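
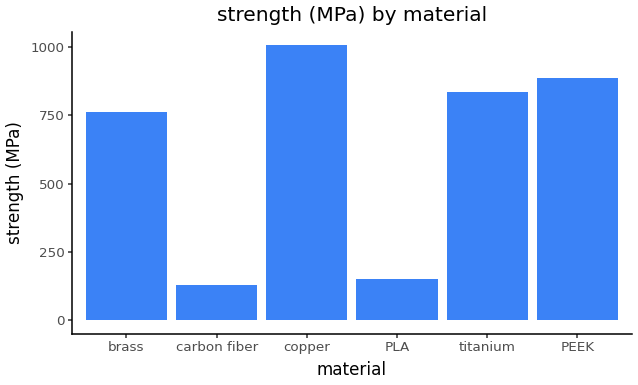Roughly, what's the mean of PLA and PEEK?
(200 + 900) / 2 ≈ 550.

≈ 550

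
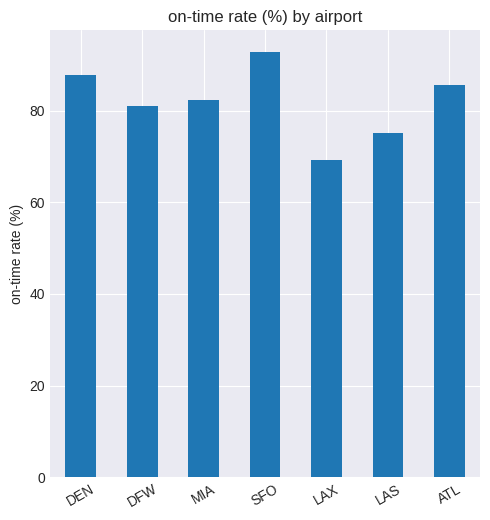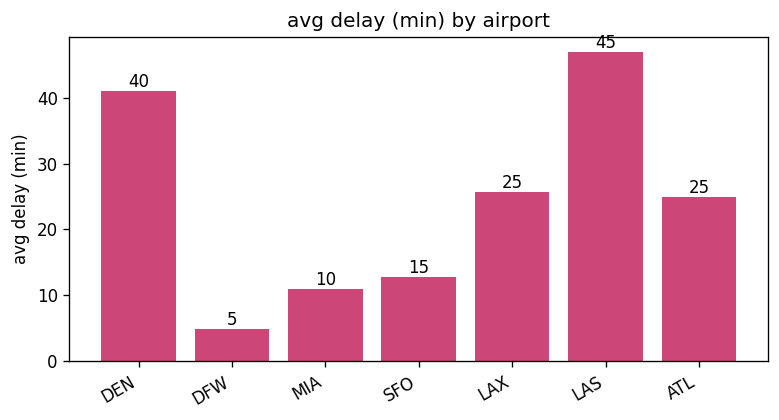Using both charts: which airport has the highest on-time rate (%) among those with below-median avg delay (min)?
SFO

Chart 2 median avg delay (min) ≈ 25; below-median airports: DFW, MIA, SFO. Among those, SFO has the highest on-time rate (%) (≈ 90).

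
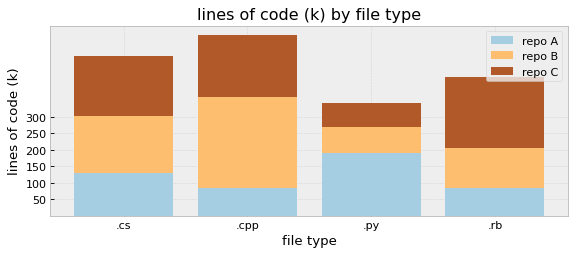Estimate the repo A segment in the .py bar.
repo A top ≈ 200, bottom ≈ 0; segment ≈ 200.

≈ 200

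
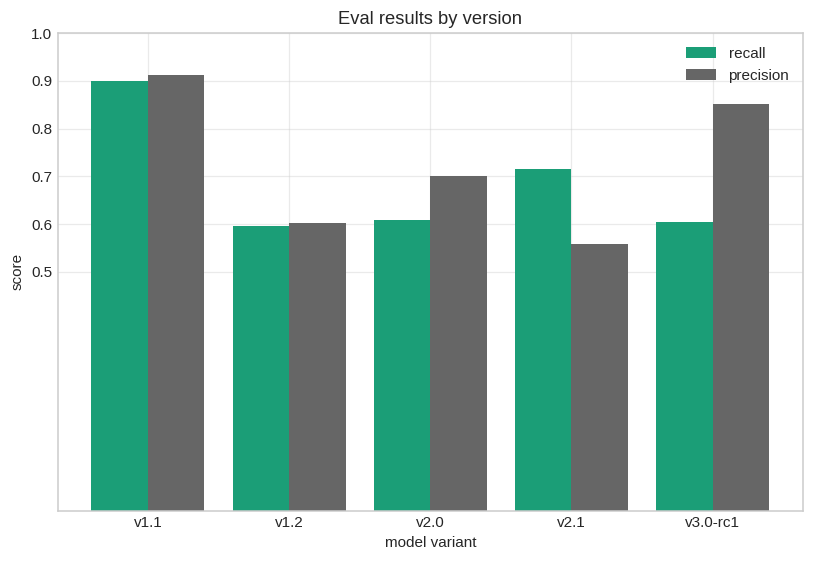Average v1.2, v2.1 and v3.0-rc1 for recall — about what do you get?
≈ 0.63

(0.6 + 0.7 + 0.6) / 3 ≈ 0.63.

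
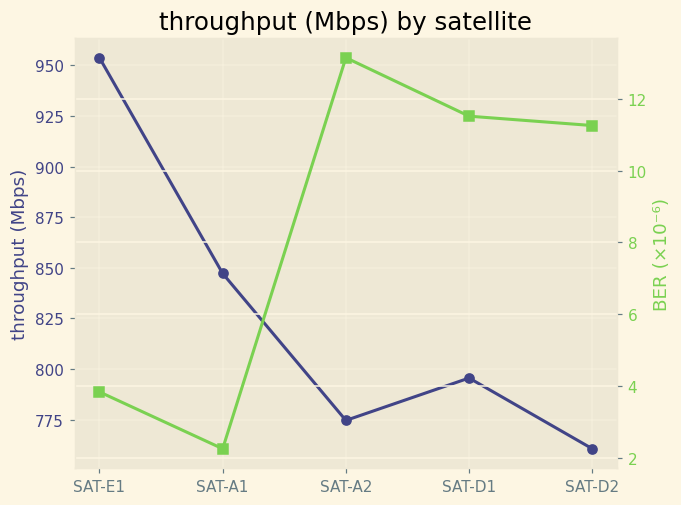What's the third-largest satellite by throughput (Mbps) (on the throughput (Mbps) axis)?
Top 4 (on the throughput (Mbps) axis): SAT-E1 ≈ 960, SAT-A1 ≈ 840, SAT-D1 ≈ 800, SAT-A2 ≈ 780.

SAT-D1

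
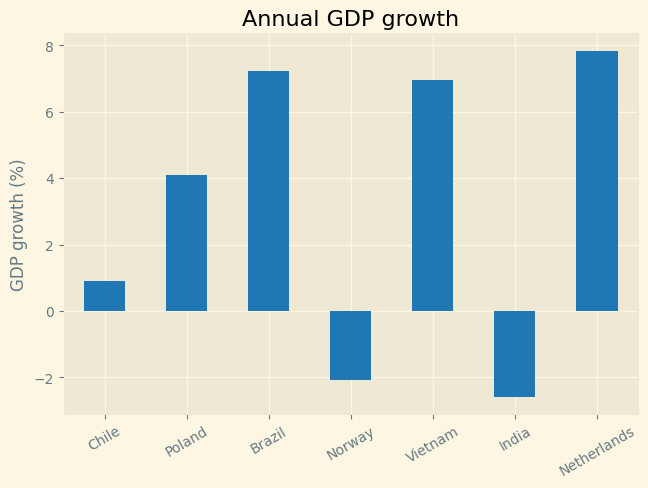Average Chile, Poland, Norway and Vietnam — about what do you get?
≈ 2

(1 + 4 + -2 + 7) / 4 ≈ 2.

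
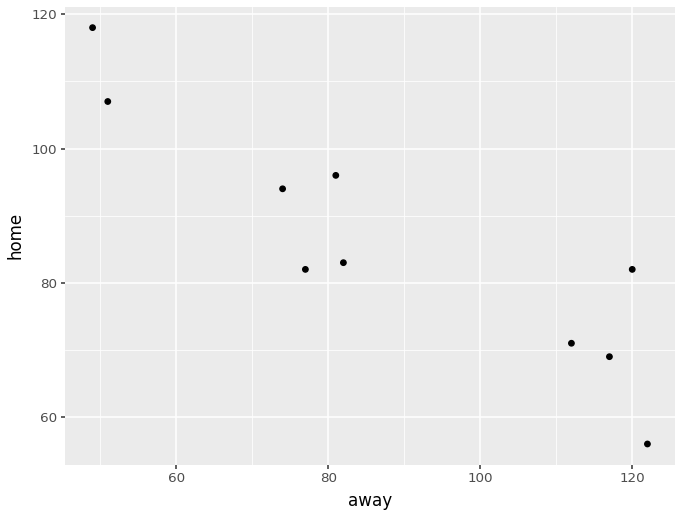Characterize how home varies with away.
Points are negatively correlated; strong (|r| ≈ 0.9).

negative, strong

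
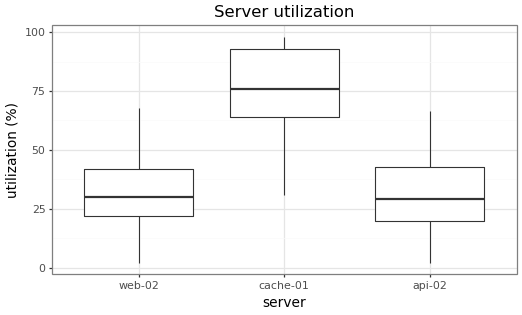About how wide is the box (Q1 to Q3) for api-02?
Q3 ≈ 45, Q1 ≈ 20; IQR ≈ 25.

≈ 25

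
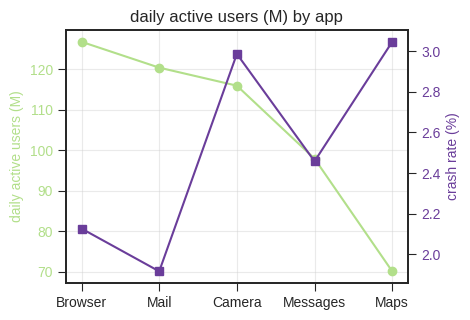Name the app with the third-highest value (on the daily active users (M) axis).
Top 4 (on the daily active users (M) axis): Browser ≈ 125, Mail ≈ 120, Camera ≈ 115, Messages ≈ 100.

Camera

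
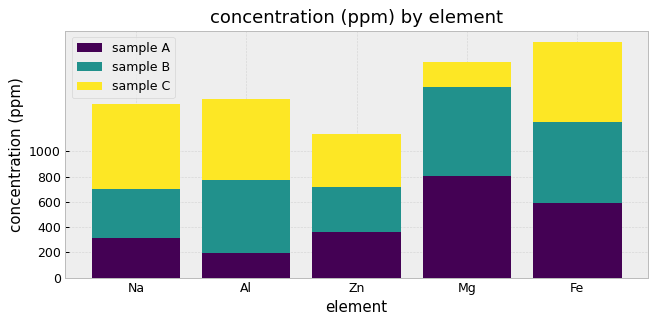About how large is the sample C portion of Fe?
sample C top ≈ 1800, bottom ≈ 1200; segment ≈ 600.

≈ 600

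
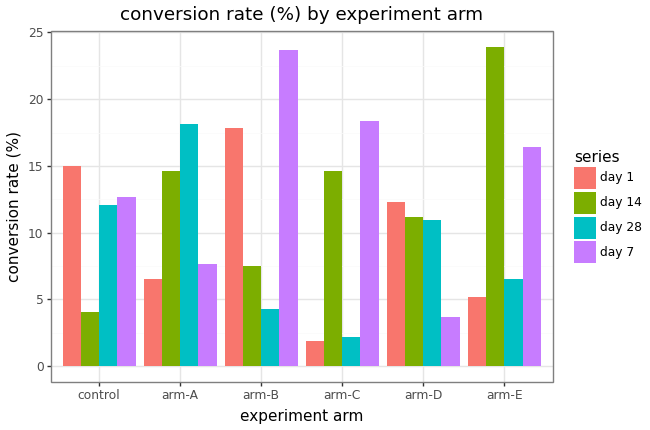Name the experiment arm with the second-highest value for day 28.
Top 3 for day 28: arm-A ≈ 18, control ≈ 12, arm-D ≈ 10.

control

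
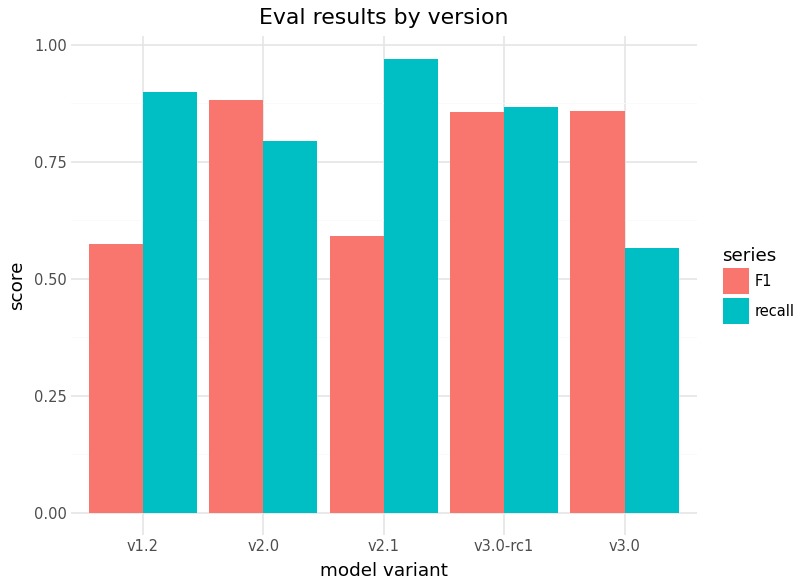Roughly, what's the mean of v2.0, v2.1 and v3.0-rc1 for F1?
(0.9 + 0.6 + 0.9) / 3 ≈ 0.8.

≈ 0.8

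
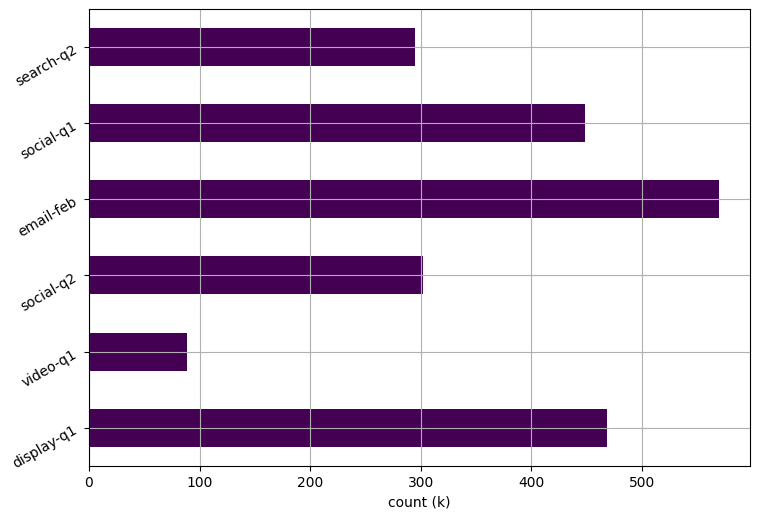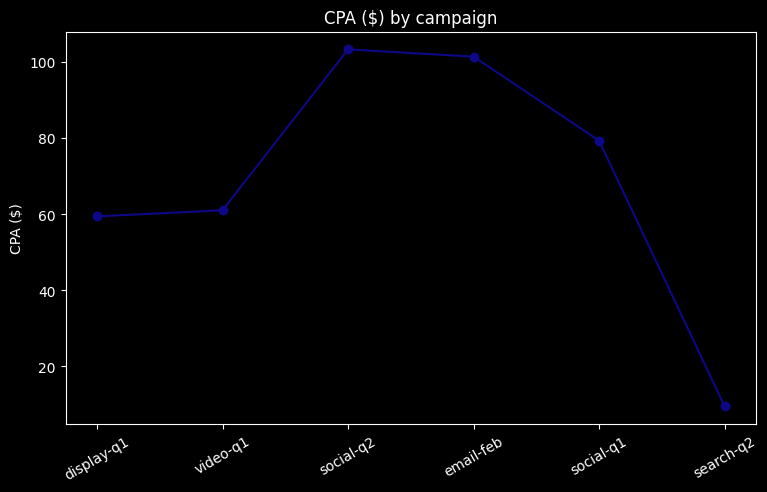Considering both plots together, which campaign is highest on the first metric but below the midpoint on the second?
display-q1

Chart 2 median CPA ($) ≈ 70; below-median campaigns: display-q1, video-q1, search-q2. Among those, display-q1 has the highest count (k) (≈ 500).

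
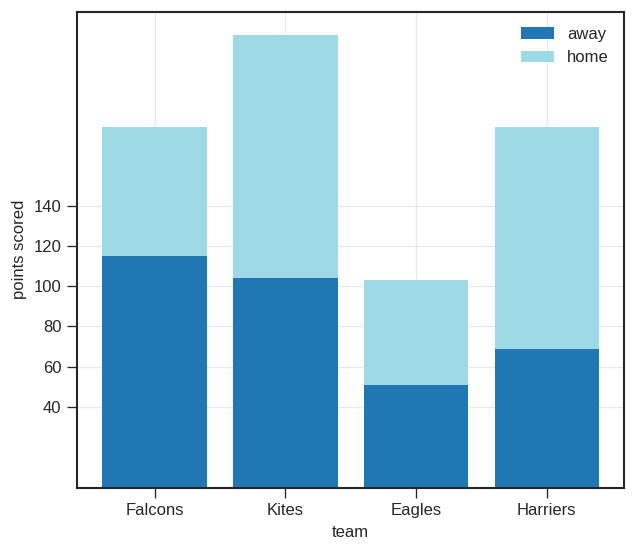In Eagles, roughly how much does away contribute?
away top ≈ 60, bottom ≈ 0; segment ≈ 60.

≈ 60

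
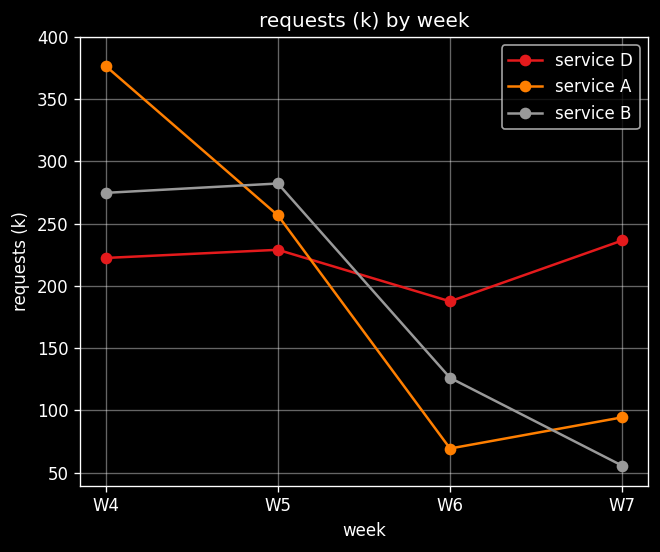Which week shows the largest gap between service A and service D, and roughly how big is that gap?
W4: service A ≈ 400, service D ≈ 200 → gap ≈ 200. Next-largest (W7) is only ≈ 150.

W4, ≈ 200 k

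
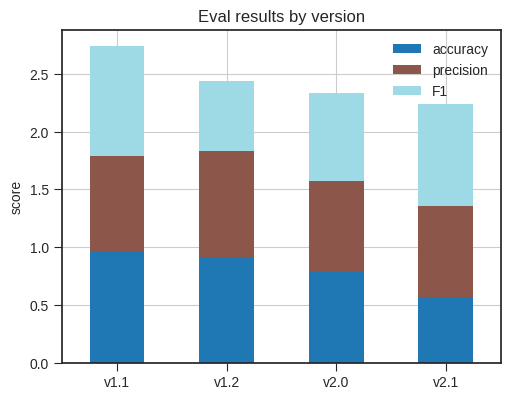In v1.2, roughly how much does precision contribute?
precision top ≈ 2.0, bottom ≈ 1.0; segment ≈ 1.0.

≈ 1.0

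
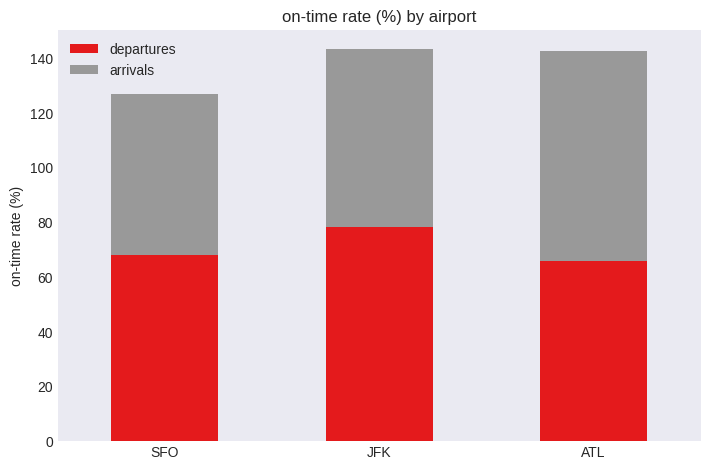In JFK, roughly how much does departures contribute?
departures top ≈ 80, bottom ≈ 0; segment ≈ 80.

≈ 80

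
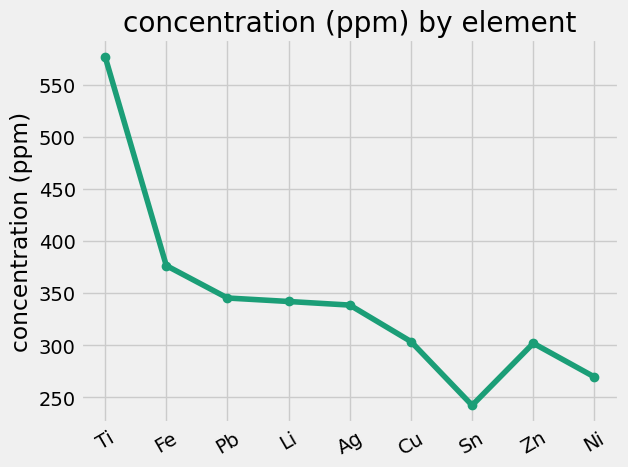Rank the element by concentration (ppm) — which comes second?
Top 3: Ti ≈ 600, Fe ≈ 400, Pb ≈ 350.

Fe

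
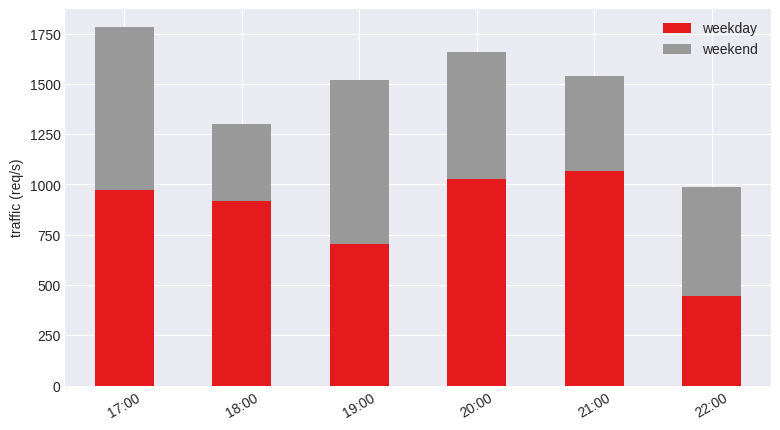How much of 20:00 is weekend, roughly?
weekend top ≈ 1600, bottom ≈ 1000; segment ≈ 600.

≈ 600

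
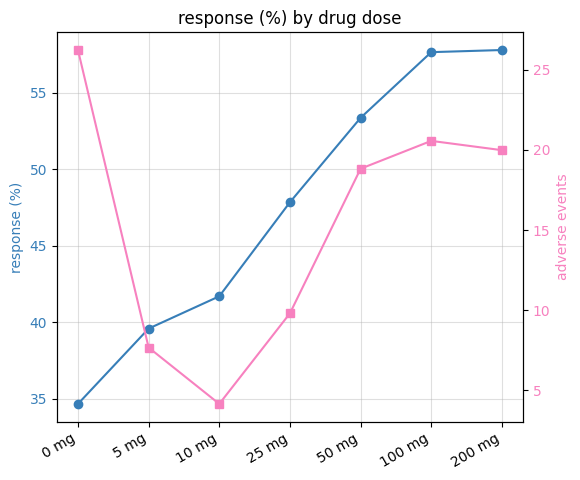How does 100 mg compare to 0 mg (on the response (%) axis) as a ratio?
100 mg ≈ 58, 0 mg ≈ 34; 58/34 ≈ 1.71.

≈ 1.71×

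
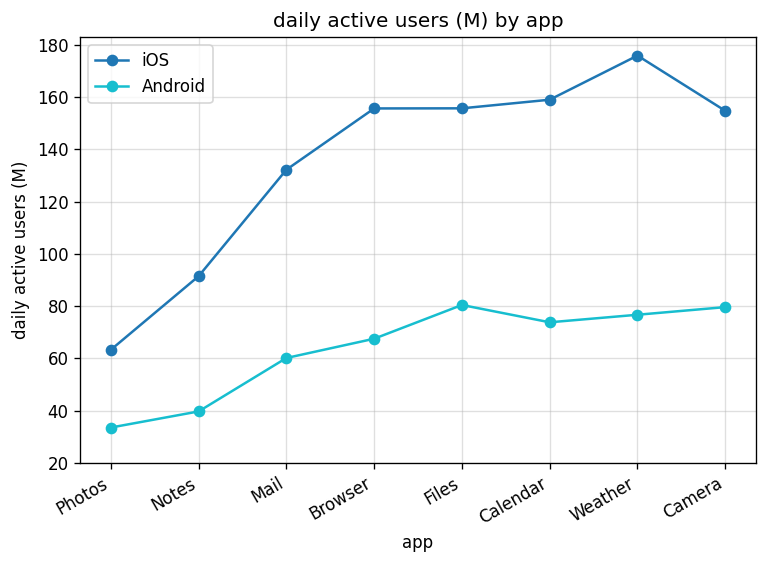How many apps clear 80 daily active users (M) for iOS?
7

Above 80: Notes, Mail, Browser, Files, Calendar, Weather, Camera.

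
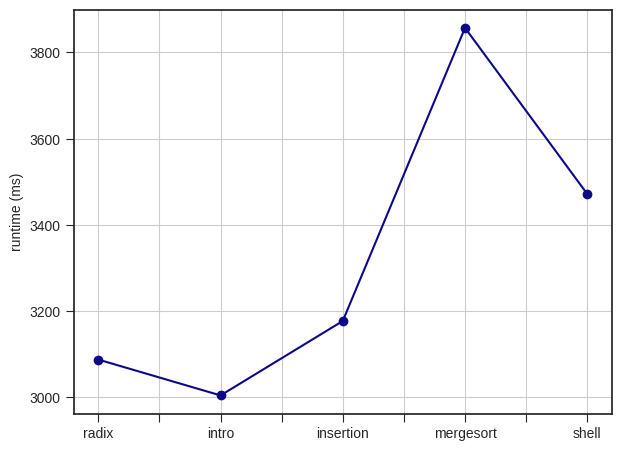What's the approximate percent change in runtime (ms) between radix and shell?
≈ +12.9%

radix ≈ 3100, shell ≈ 3500; (3500 − 3100) / 3100 ≈ +12.9%.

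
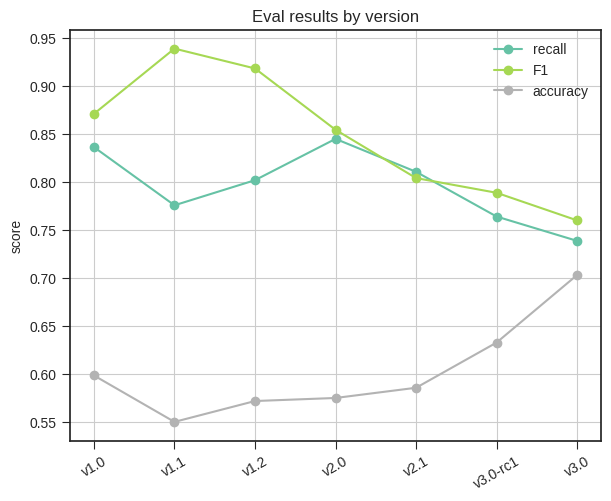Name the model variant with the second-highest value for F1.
v1.2

Top 3 for F1: v1.1 ≈ 0.95, v1.2 ≈ 0.90, v1.0 ≈ 0.85.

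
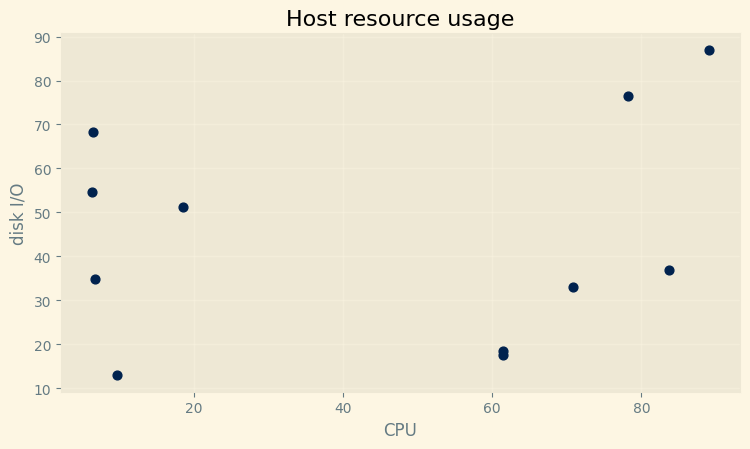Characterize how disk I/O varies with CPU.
no clear correlation

Points are roughly uncorrelated; weak (|r| ≈ 0.2).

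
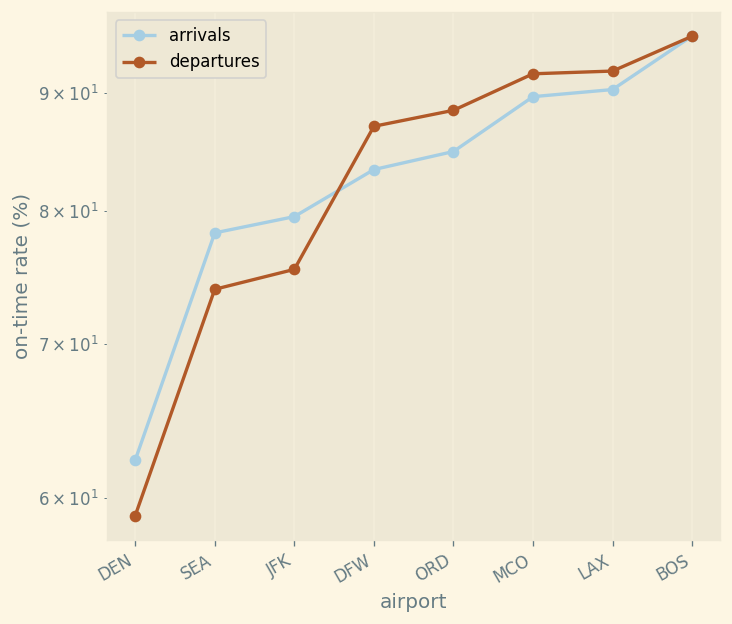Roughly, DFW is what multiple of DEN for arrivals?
DFW ≈ 85, DEN ≈ 60; 85/60 ≈ 1.42.

≈ 1.42×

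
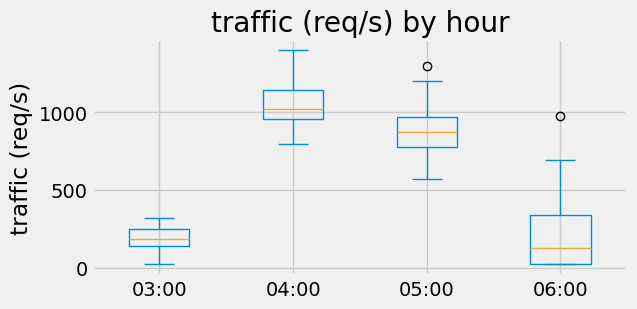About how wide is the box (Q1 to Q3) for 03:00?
≈ 100

Q3 ≈ 200, Q1 ≈ 100; IQR ≈ 100.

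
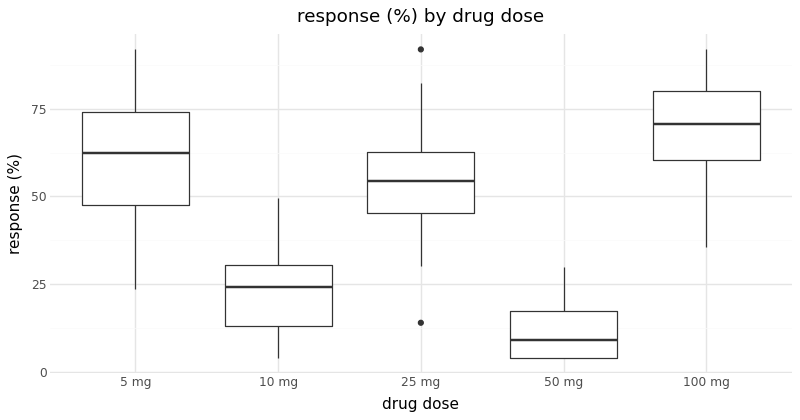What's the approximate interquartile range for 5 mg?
Q3 ≈ 75, Q1 ≈ 50; IQR ≈ 25.

≈ 25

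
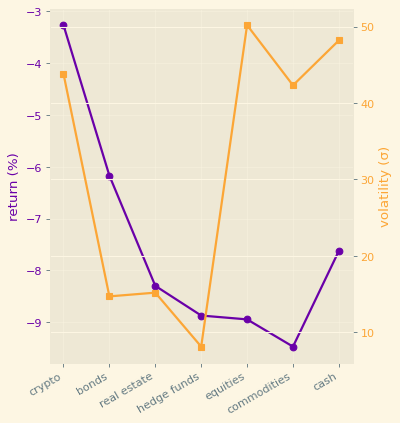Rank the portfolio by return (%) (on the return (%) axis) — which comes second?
bonds

Top 3 (on the return (%) axis): crypto ≈ -3, bonds ≈ -6, cash ≈ -8.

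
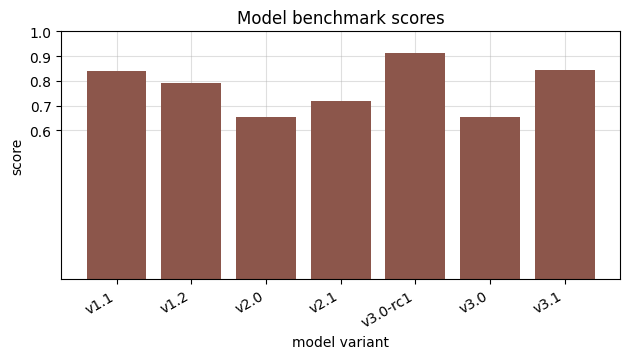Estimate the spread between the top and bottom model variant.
Max v3.0-rc1 ≈ 0.9, min v3.0 ≈ 0.7; range ≈ 0.2.

≈ 0.2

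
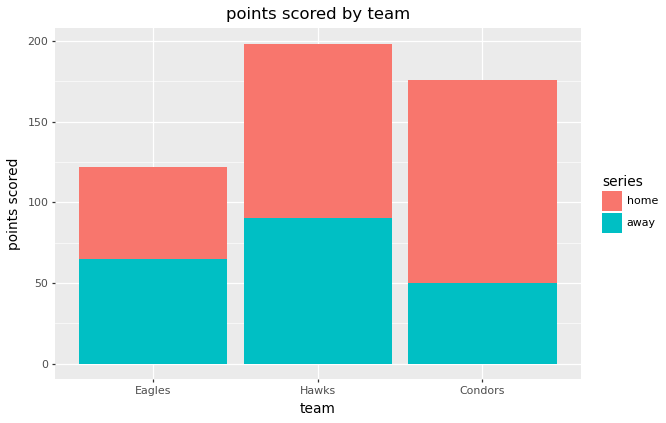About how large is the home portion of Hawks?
home top ≈ 200, bottom ≈ 80; segment ≈ 120.

≈ 120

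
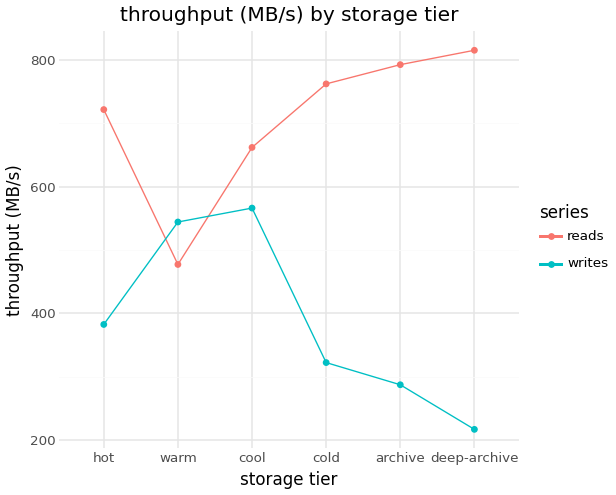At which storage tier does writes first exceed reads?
hot: writes ≈ 400 vs reads ≈ 700 (not yet); warm: writes ≈ 550 vs reads ≈ 500 (first crossover).

warm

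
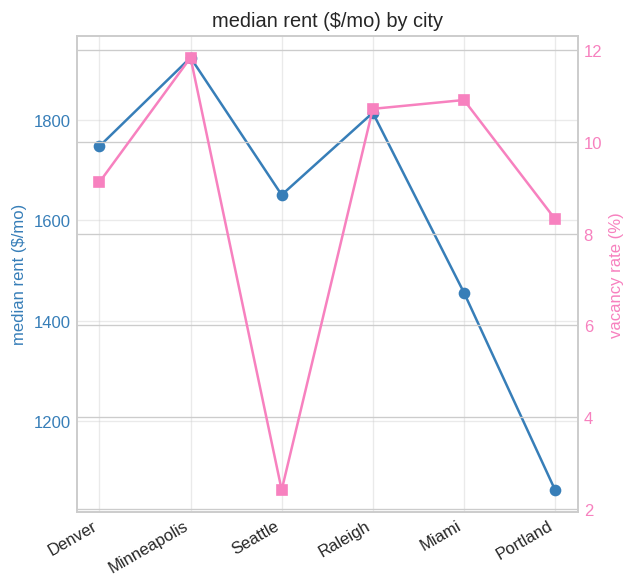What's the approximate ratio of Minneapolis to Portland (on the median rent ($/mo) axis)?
Minneapolis ≈ 1900, Portland ≈ 1100; 1900/1100 ≈ 1.73.

≈ 1.73×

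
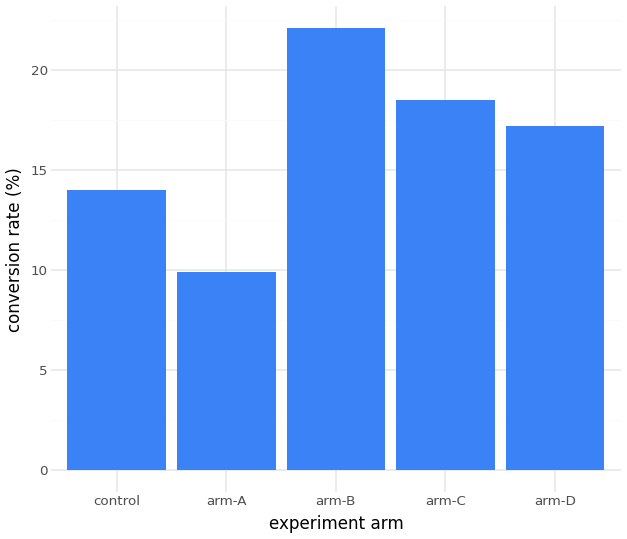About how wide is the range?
Max arm-B ≈ 22, min arm-A ≈ 10; range ≈ 12.

≈ 12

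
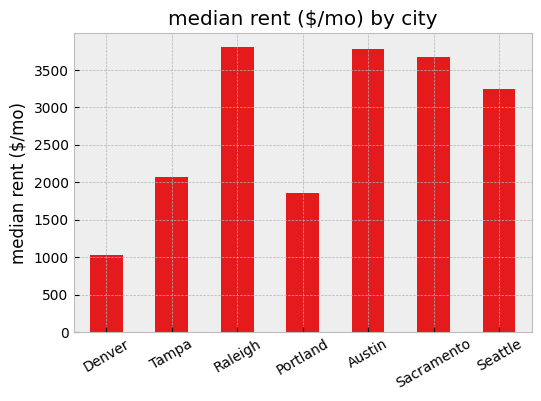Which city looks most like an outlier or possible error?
Denver ≈ 1000; the rest sit between ≈ 2000 and ≈ 4000.

Denver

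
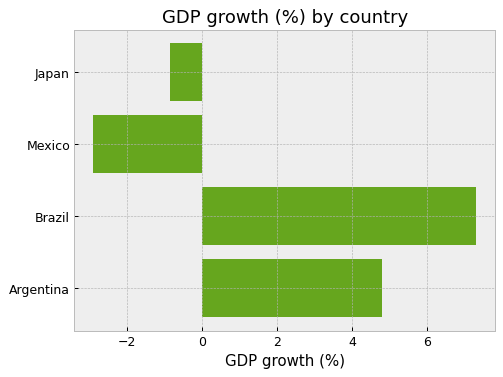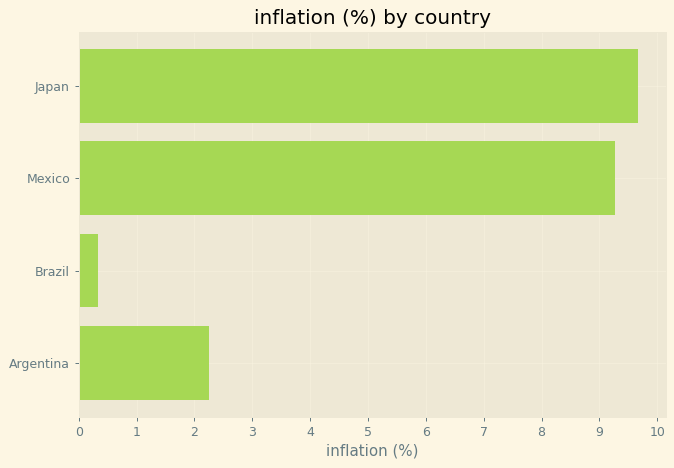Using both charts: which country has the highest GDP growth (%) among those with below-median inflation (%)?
Chart 2 median inflation (%) ≈ 6; below-median countries: Brazil, Argentina. Among those, Brazil has the highest GDP growth (%) (≈ 7).

Brazil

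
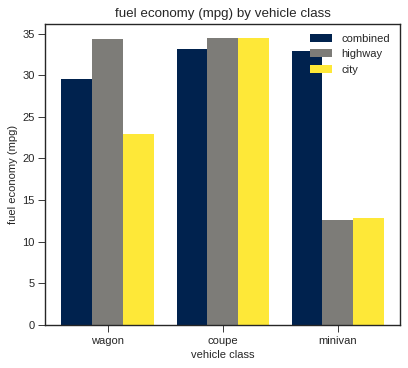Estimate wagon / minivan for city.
wagon ≈ 25, minivan ≈ 15; 25/15 ≈ 1.67.

≈ 1.67×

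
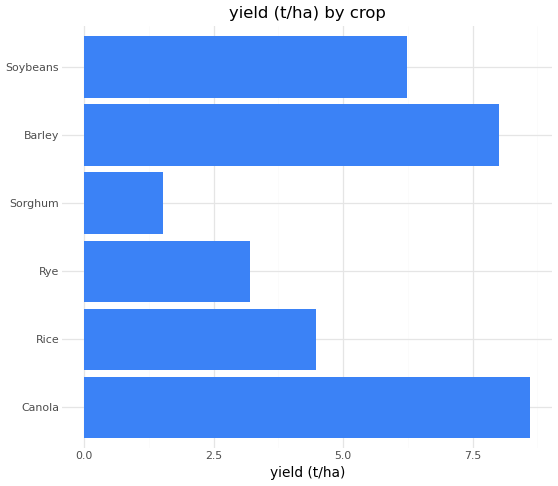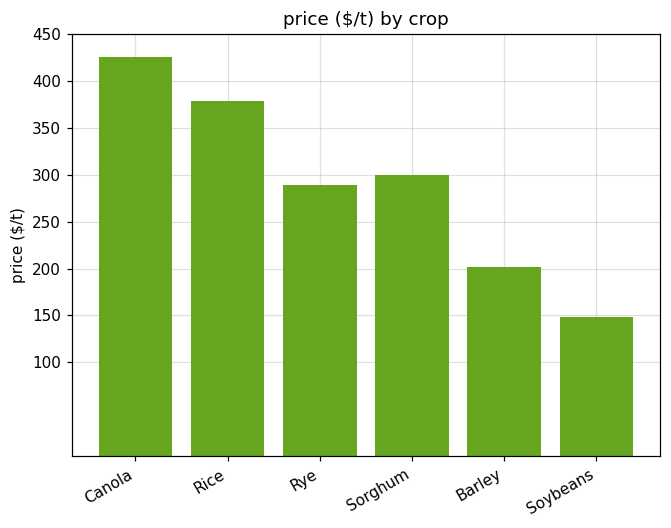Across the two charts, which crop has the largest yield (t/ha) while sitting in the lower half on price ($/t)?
Barley

Chart 2 median price ($/t) ≈ 300; below-median crops: Rye, Barley, Soybeans. Among those, Barley has the highest yield (t/ha) (≈ 8).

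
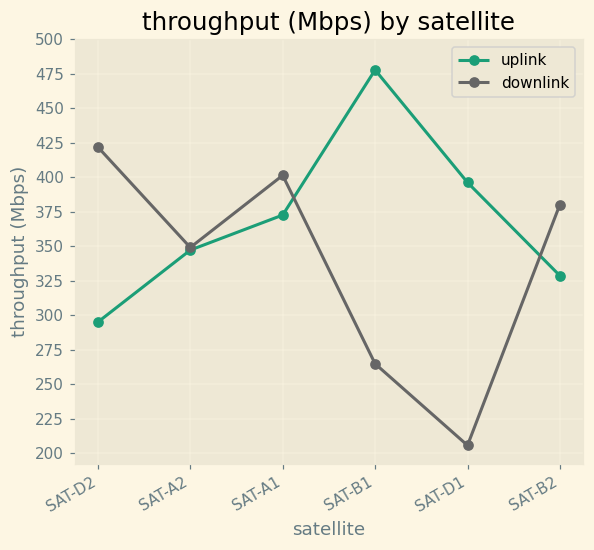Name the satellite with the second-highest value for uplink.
Top 3 for uplink: SAT-B1 ≈ 475, SAT-D1 ≈ 400, SAT-A1 ≈ 375.

SAT-D1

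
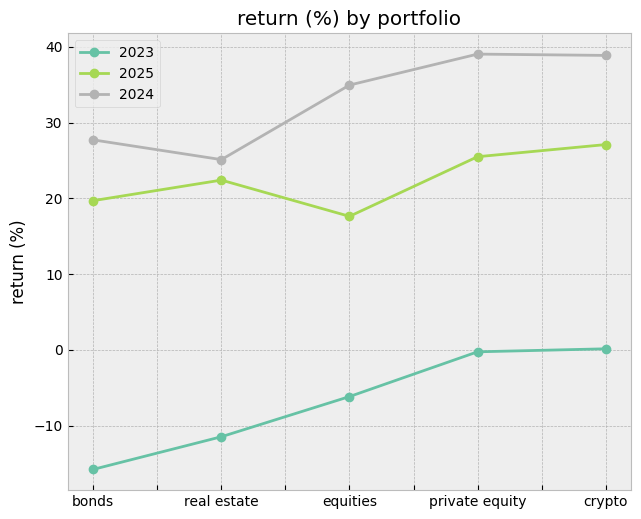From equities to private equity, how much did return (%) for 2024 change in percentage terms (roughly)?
≈ +14.3%

equities ≈ 35, private equity ≈ 40; (40 − 35) / 35 ≈ +14.3%.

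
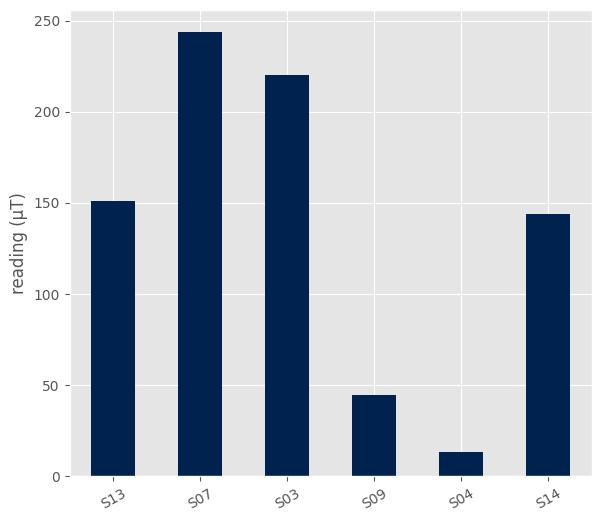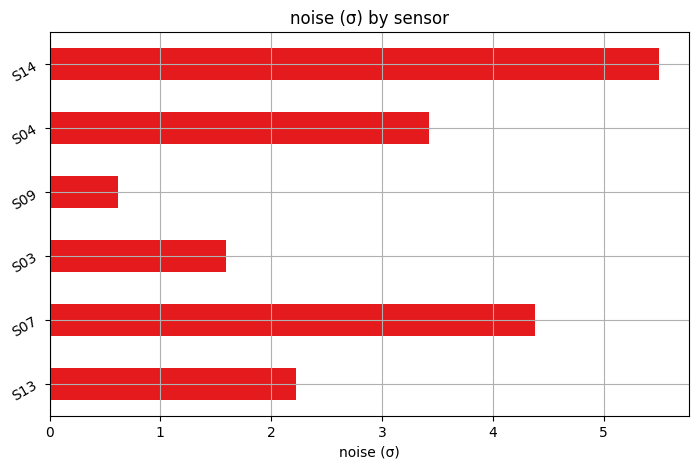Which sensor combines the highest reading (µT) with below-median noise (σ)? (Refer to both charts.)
Chart 2 median noise (σ) ≈ 3; below-median sensors: S13, S03, S09. Among those, S03 has the highest reading (µT) (≈ 225).

S03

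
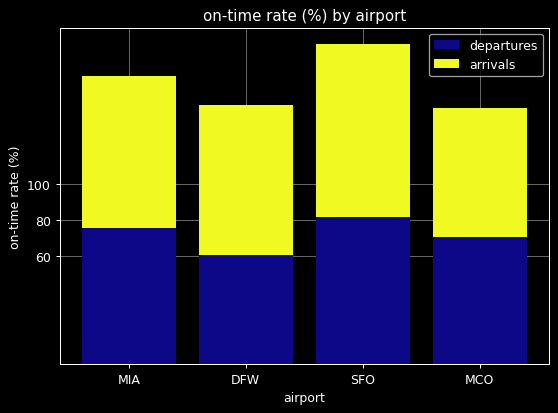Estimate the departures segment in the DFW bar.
≈ 60

departures top ≈ 60, bottom ≈ 0; segment ≈ 60.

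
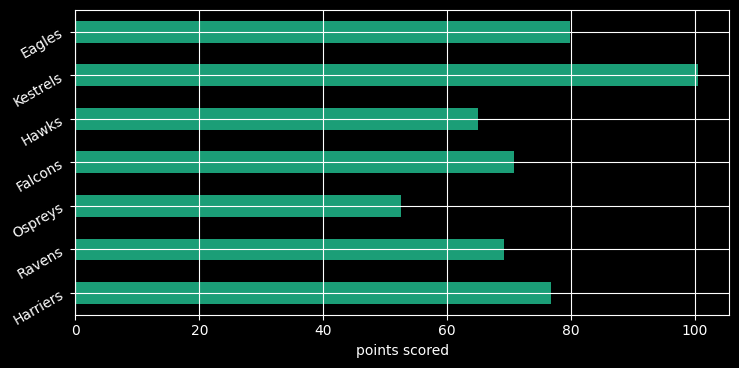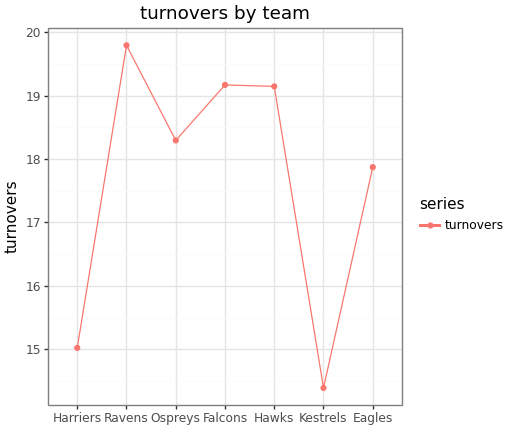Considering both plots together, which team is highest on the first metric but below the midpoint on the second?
Chart 2 median turnovers ≈ 18; below-median teams: Harriers, Kestrels, Eagles. Among those, Kestrels has the highest points scored (≈ 100).

Kestrels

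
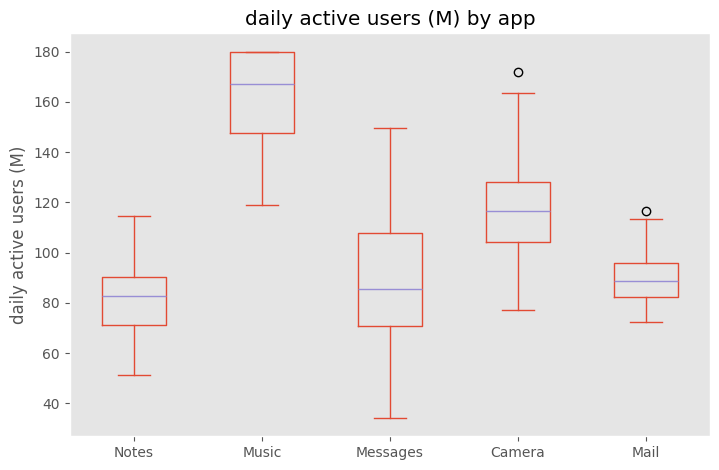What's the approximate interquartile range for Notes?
Q3 ≈ 90, Q1 ≈ 70; IQR ≈ 20.

≈ 20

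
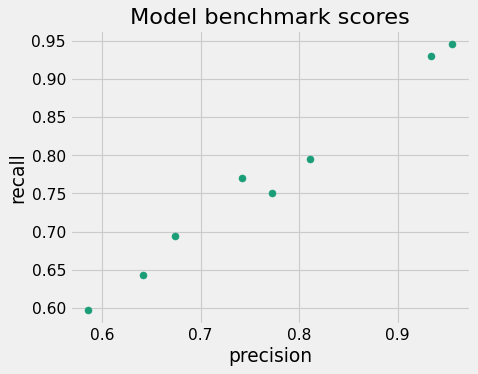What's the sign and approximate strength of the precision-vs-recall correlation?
Points are positively correlated; strong (|r| ≈ 1.0).

positive, strong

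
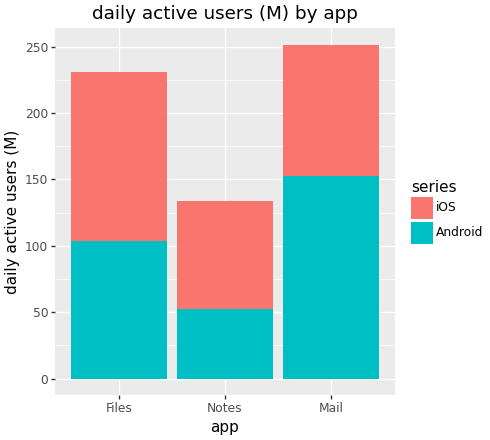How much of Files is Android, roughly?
≈ 100

Android top ≈ 100, bottom ≈ 0; segment ≈ 100.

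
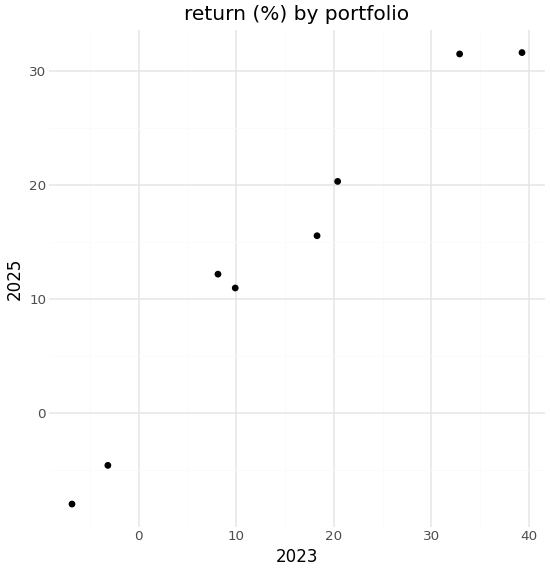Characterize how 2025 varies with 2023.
positive, strong

Points are positively correlated; strong (|r| ≈ 1.0).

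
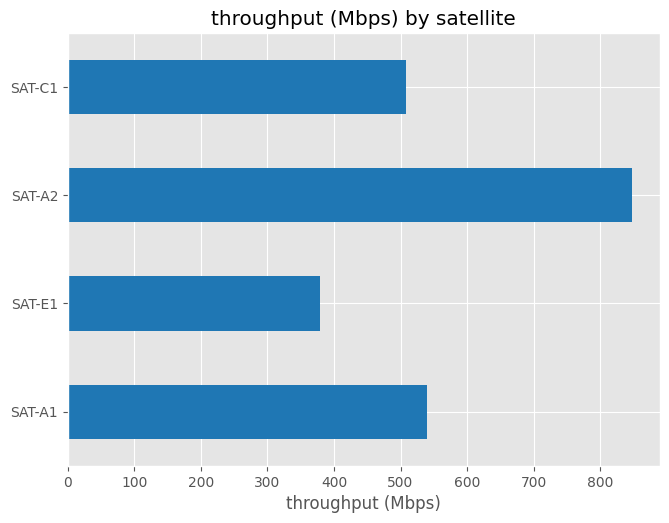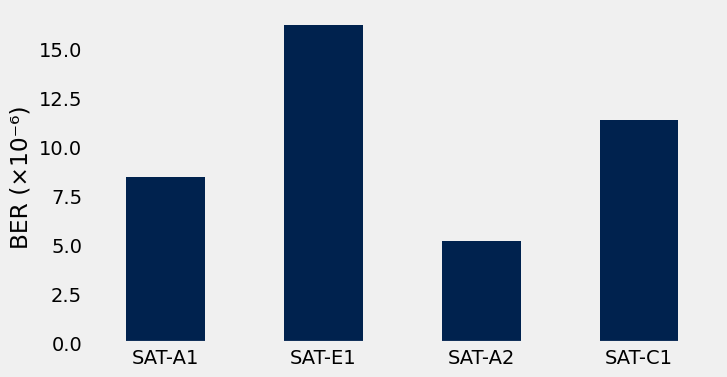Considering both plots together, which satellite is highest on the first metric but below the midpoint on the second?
Chart 2 median BER (×10⁻⁶) ≈ 10; below-median satellites: SAT-A1, SAT-A2. Among those, SAT-A2 has the highest throughput (Mbps) (≈ 800).

SAT-A2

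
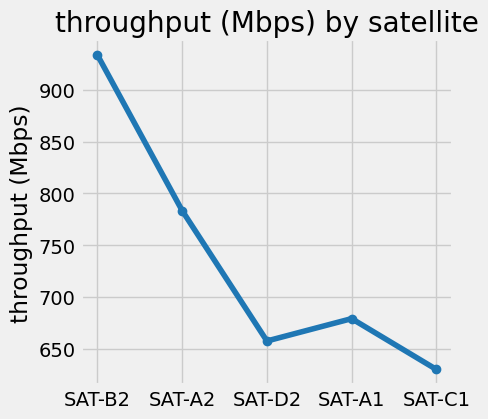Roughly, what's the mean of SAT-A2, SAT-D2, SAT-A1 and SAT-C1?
(800 + 650 + 700 + 650) / 4 ≈ 700.

≈ 700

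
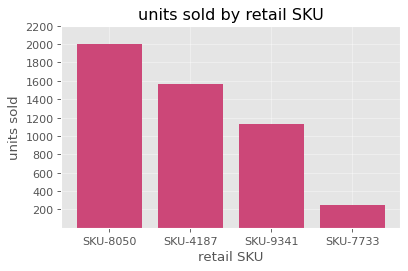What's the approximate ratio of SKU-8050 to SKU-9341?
SKU-8050 ≈ 2000, SKU-9341 ≈ 1200; 2000/1200 ≈ 1.67.

≈ 1.67×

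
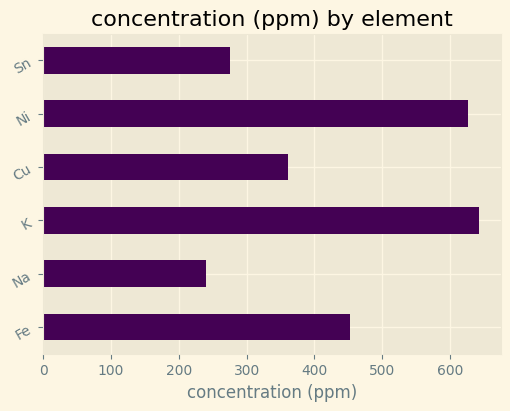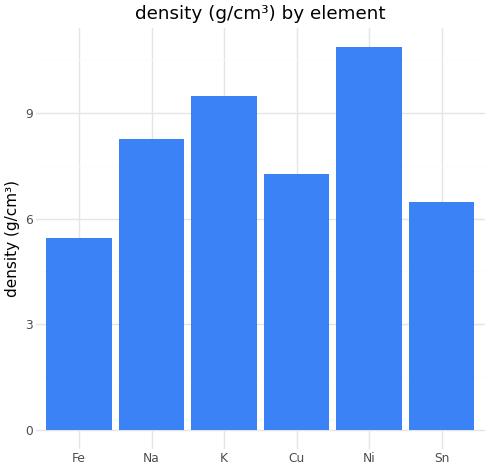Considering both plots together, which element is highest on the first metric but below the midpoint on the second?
Chart 2 median density (g/cm³) ≈ 8; below-median elements: Fe, Cu, Sn. Among those, Fe has the highest concentration (ppm) (≈ 500).

Fe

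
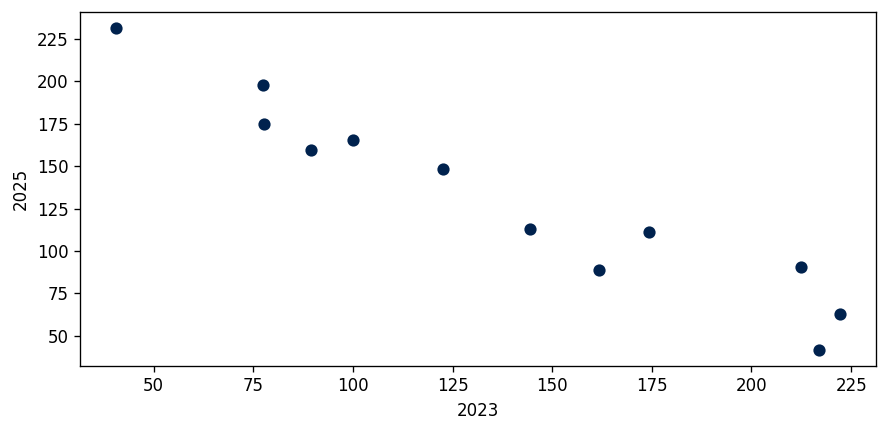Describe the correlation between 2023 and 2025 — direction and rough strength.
Points are negatively correlated; strong (|r| ≈ 1.0).

negative, strong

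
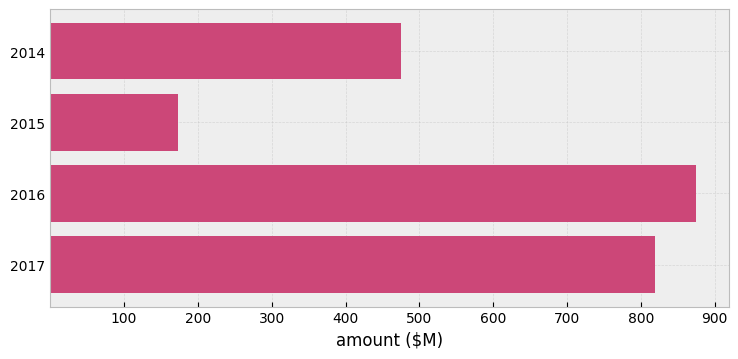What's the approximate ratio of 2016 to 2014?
2016 ≈ 900, 2014 ≈ 500; 900/500 ≈ 1.8.

≈ 1.8×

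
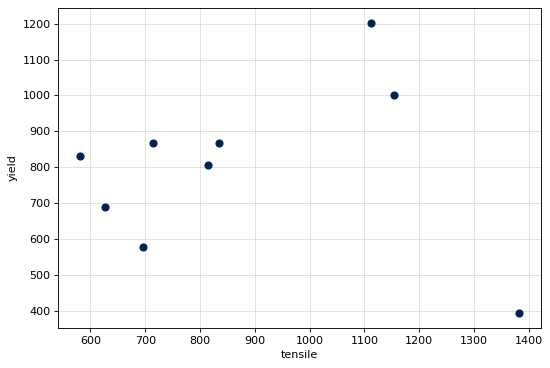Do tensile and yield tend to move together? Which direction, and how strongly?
Points are roughly uncorrelated; weak (|r| ≈ 0.0).

no clear correlation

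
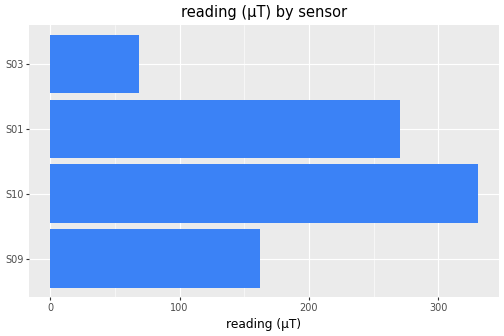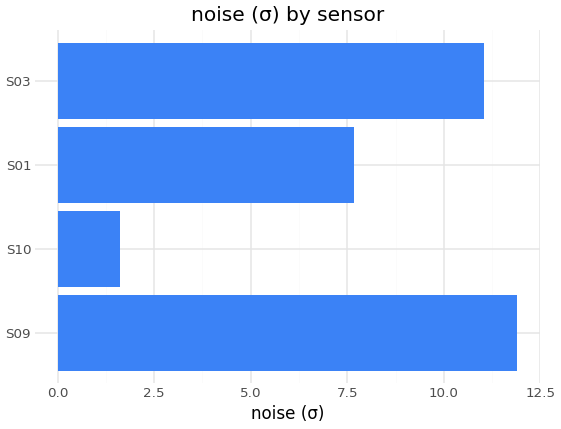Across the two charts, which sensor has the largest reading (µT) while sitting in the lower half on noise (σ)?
Chart 2 median noise (σ) ≈ 10; below-median sensors: S10, S01. Among those, S10 has the highest reading (µT) (≈ 350).

S10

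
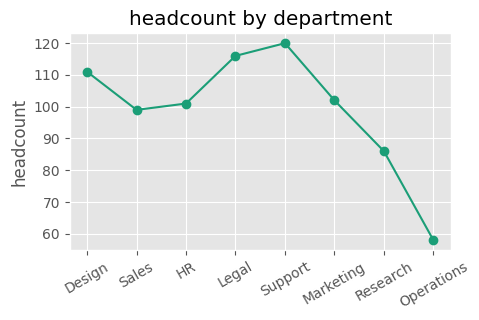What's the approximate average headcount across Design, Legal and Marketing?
≈ 110

(110 + 120 + 100) / 3 ≈ 110.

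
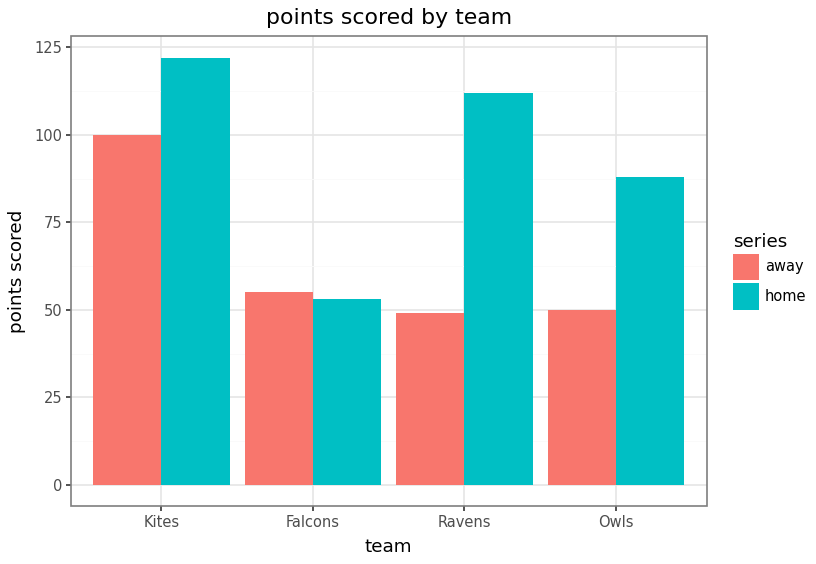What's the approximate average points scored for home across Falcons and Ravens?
≈ 90

(60 + 120) / 2 ≈ 90.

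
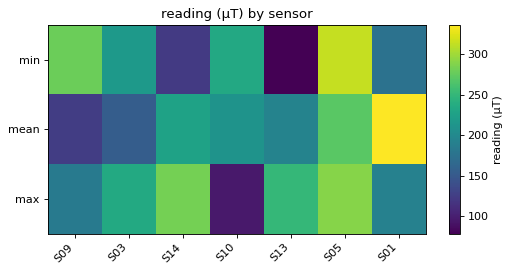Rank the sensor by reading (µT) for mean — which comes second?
Top 3 for mean: S01 ≈ 325, S05 ≈ 275, S14 ≈ 225.

S05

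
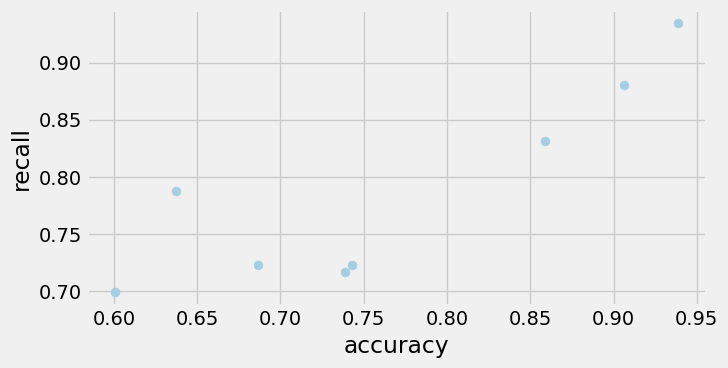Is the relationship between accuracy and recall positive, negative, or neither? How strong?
positive, strong

Points are positively correlated; strong (|r| ≈ 0.9).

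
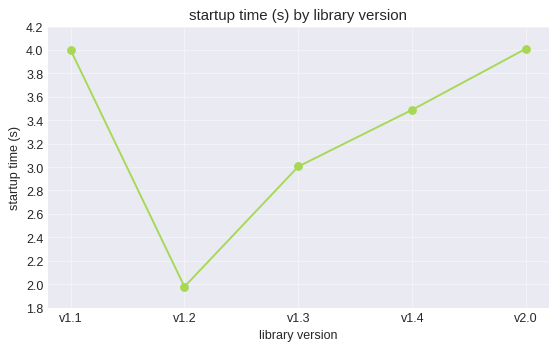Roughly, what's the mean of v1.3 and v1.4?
≈ 3.2

(3.0 + 3.4) / 2 ≈ 3.2.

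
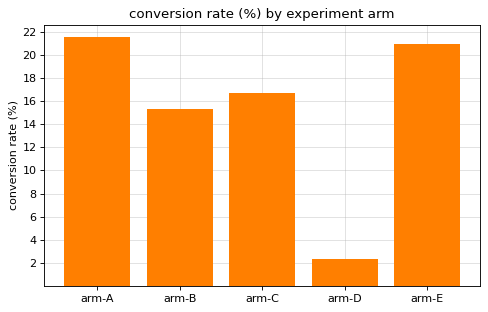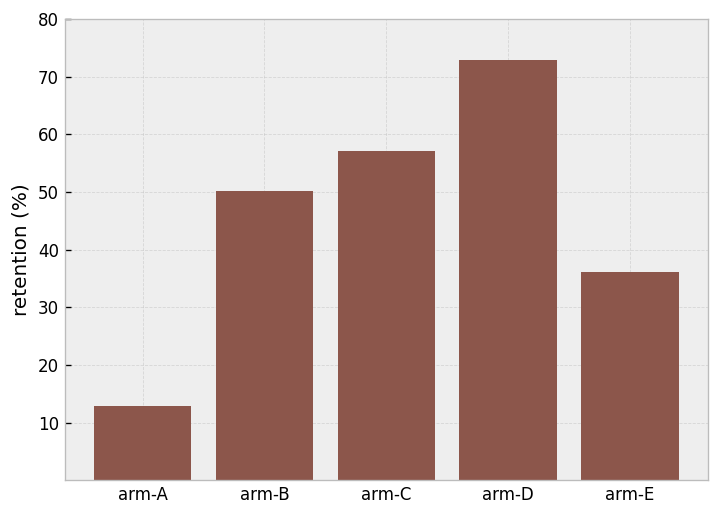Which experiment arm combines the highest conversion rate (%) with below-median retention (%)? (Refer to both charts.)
arm-A

Chart 2 median retention (%) ≈ 50; below-median experiment arms: arm-A, arm-E. Among those, arm-A has the highest conversion rate (%) (≈ 22).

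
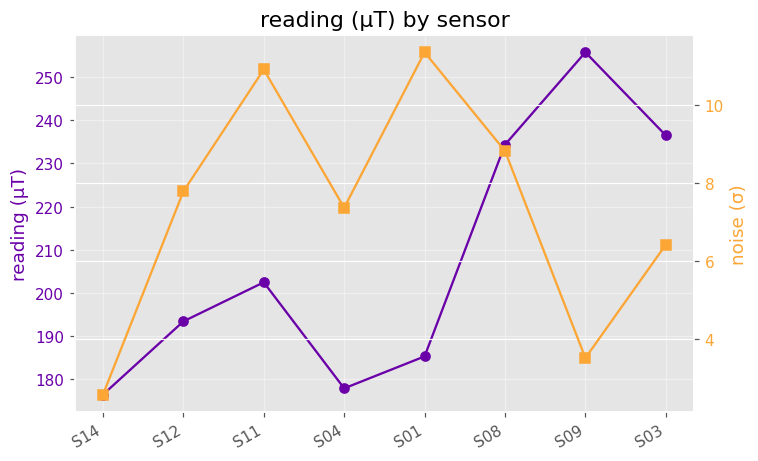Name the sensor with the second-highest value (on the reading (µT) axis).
S03

Top 3 (on the reading (µT) axis): S09 ≈ 260, S03 ≈ 240, S08 ≈ 230.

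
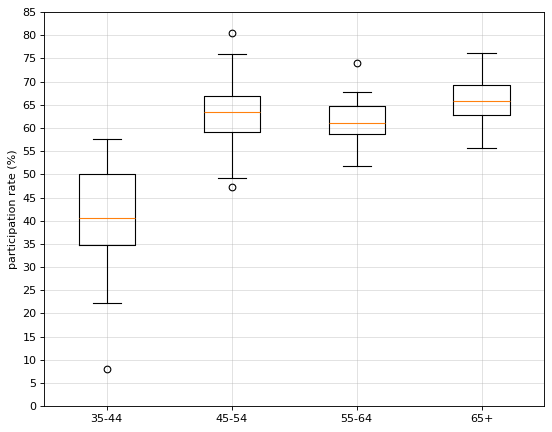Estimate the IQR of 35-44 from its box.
Q3 ≈ 50, Q1 ≈ 35; IQR ≈ 15.

≈ 15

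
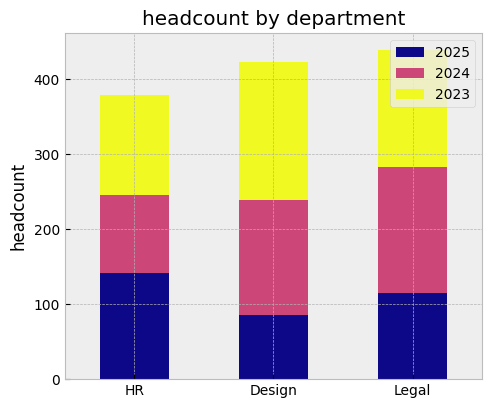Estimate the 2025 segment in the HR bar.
≈ 150

2025 top ≈ 150, bottom ≈ 0; segment ≈ 150.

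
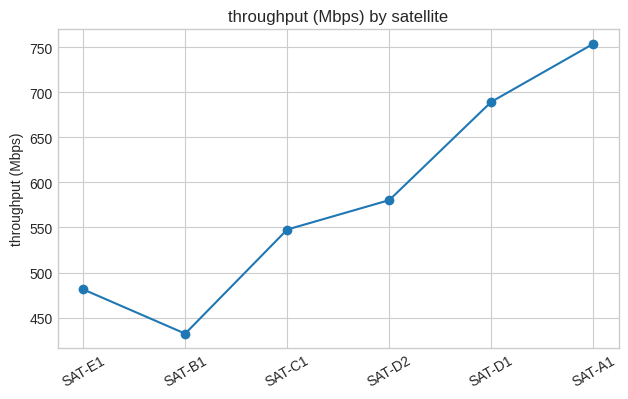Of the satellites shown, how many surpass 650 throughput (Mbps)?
2

Above 650: SAT-D1, SAT-A1.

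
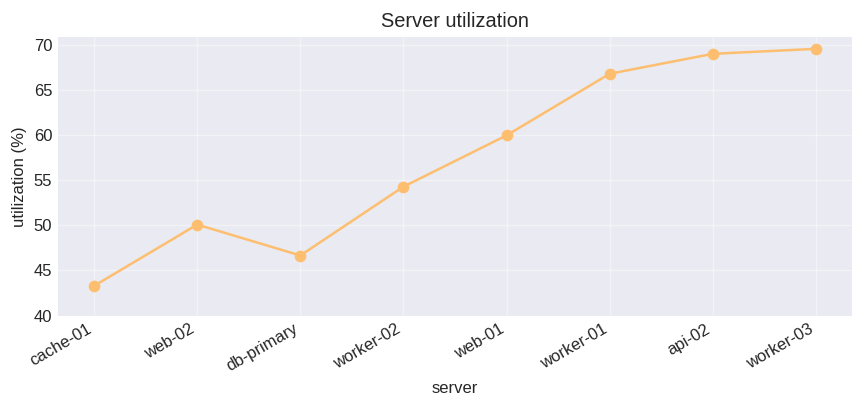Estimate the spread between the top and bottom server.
Max worker-03 ≈ 70, min cache-01 ≈ 45; range ≈ 25.

≈ 25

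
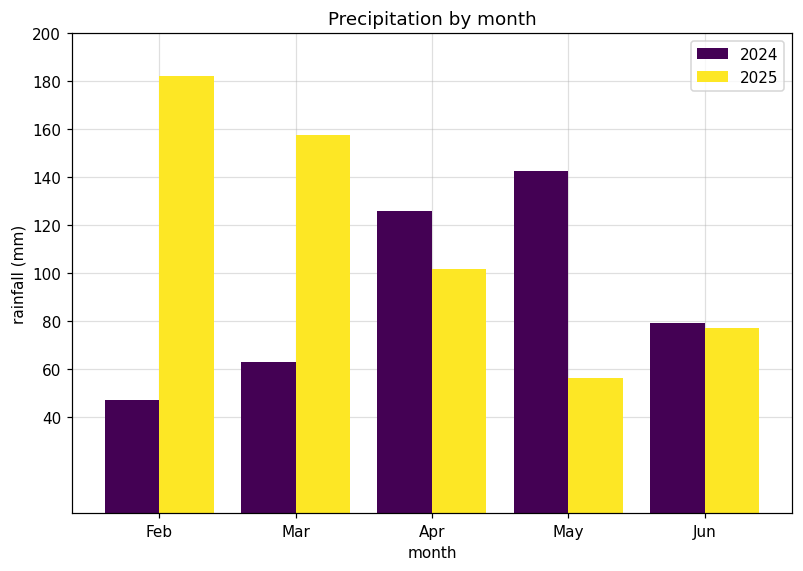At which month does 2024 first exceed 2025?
Apr

Mar: 2024 ≈ 60 vs 2025 ≈ 160 (not yet); Apr: 2024 ≈ 120 vs 2025 ≈ 100 (first crossover).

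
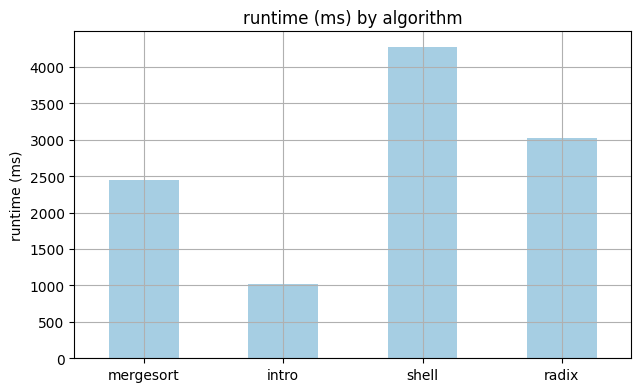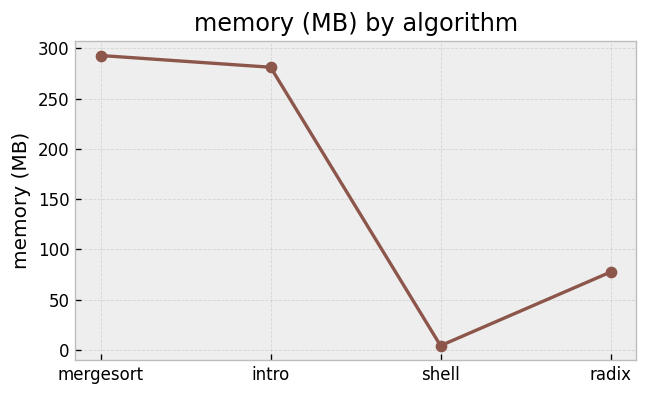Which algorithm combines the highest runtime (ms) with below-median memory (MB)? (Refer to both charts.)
shell

Chart 2 median memory (MB) ≈ 200; below-median algorithms: shell, radix. Among those, shell has the highest runtime (ms) (≈ 4500).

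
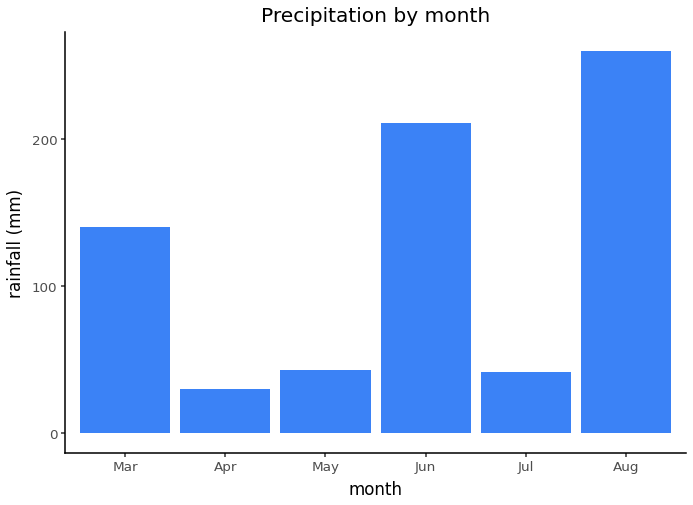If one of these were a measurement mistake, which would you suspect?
Aug

Aug ≈ 250; the rest sit between ≈ 25 and ≈ 200.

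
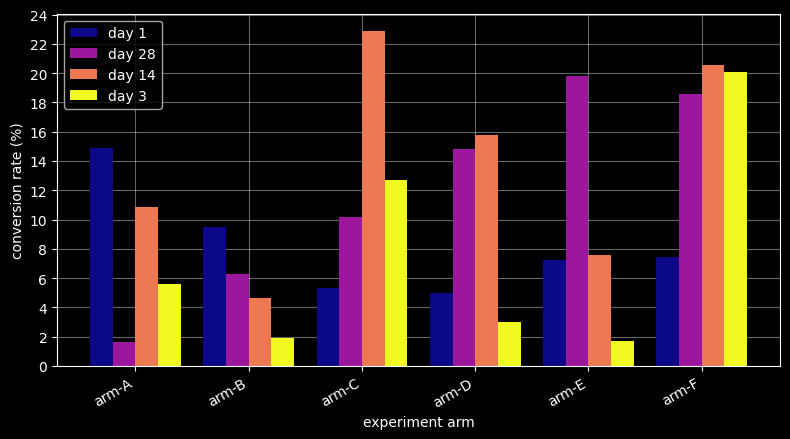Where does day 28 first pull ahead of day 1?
arm-B: day 28 ≈ 6 vs day 1 ≈ 10 (not yet); arm-C: day 28 ≈ 10 vs day 1 ≈ 6 (first crossover).

arm-C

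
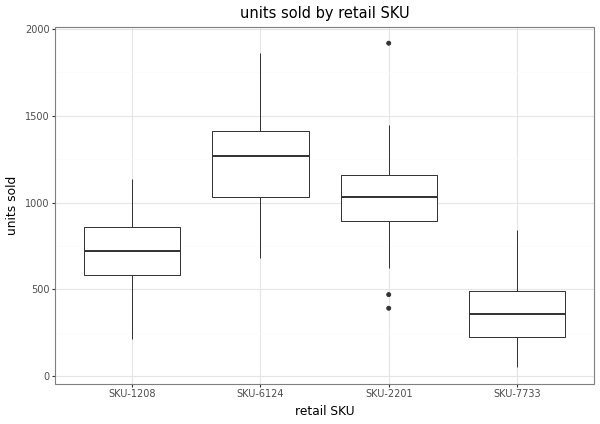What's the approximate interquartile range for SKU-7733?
≈ 300

Q3 ≈ 500, Q1 ≈ 200; IQR ≈ 300.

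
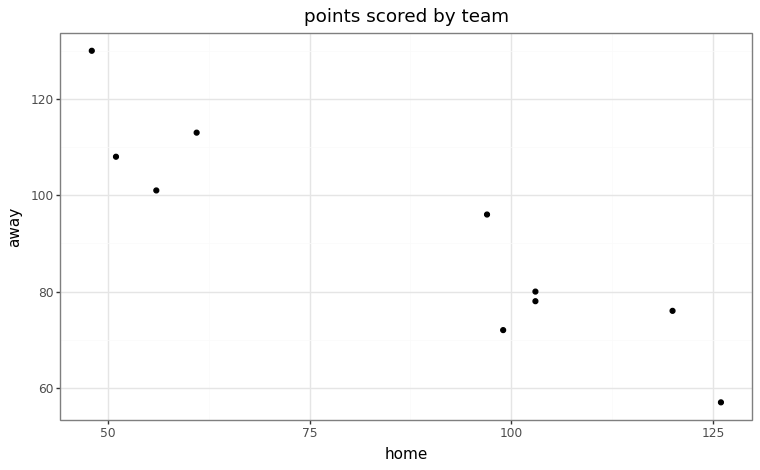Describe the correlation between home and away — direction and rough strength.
Points are negatively correlated; strong (|r| ≈ 0.9).

negative, strong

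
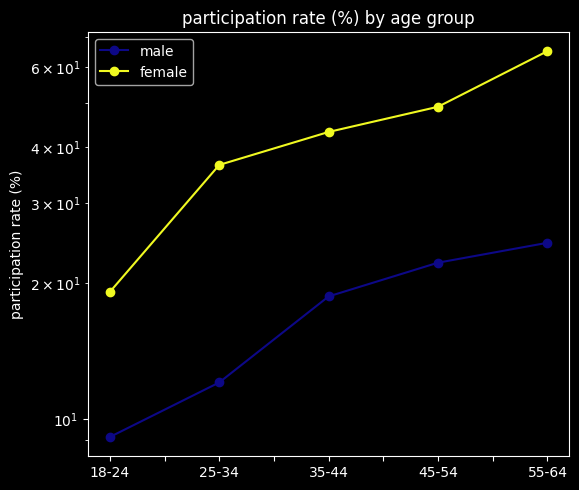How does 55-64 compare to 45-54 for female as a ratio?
55-64 ≈ 65, 45-54 ≈ 50; 65/50 ≈ 1.3.

≈ 1.3×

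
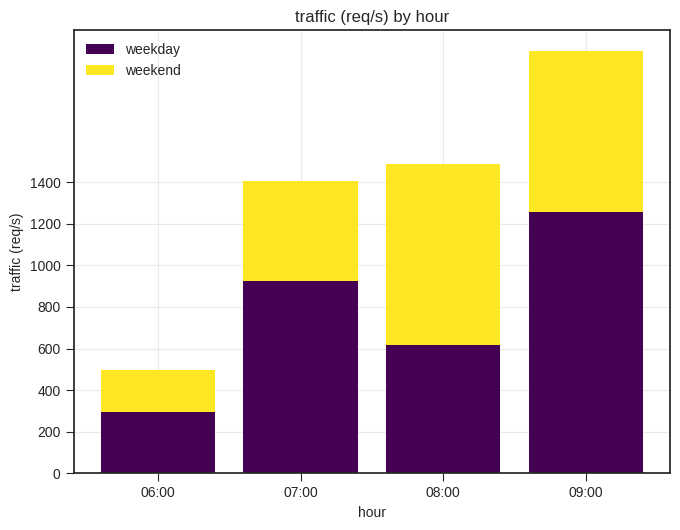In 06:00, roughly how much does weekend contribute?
≈ 200

weekend top ≈ 400, bottom ≈ 200; segment ≈ 200.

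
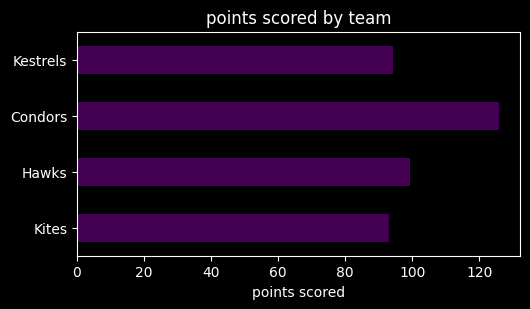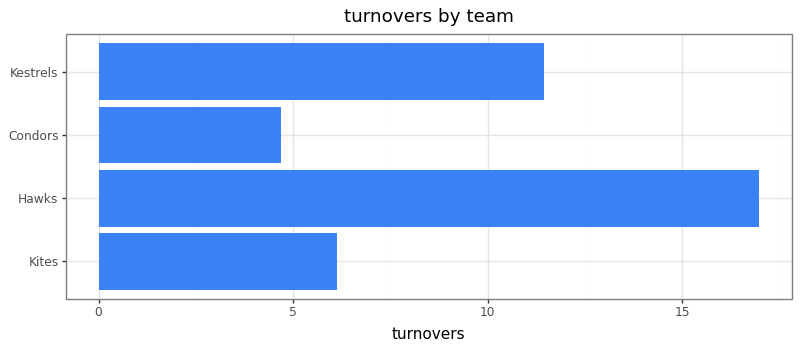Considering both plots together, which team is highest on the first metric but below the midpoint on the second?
Condors

Chart 2 median turnovers ≈ 8; below-median teams: Kites, Condors. Among those, Condors has the highest points scored (≈ 120).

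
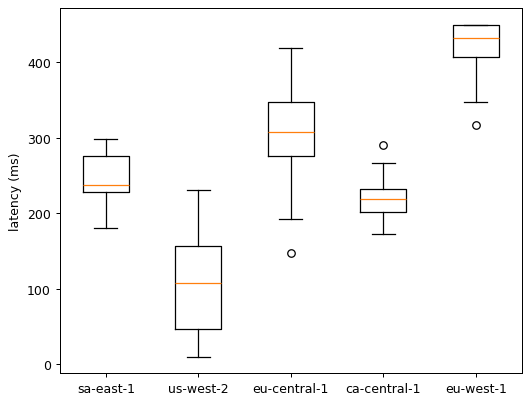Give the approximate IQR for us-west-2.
≈ 100

Q3 ≈ 150, Q1 ≈ 50; IQR ≈ 100.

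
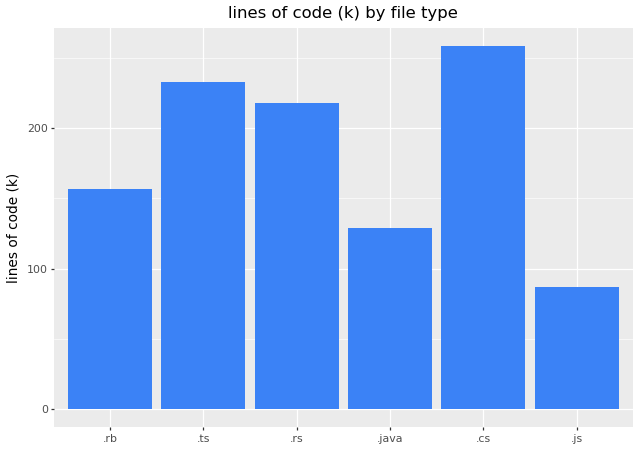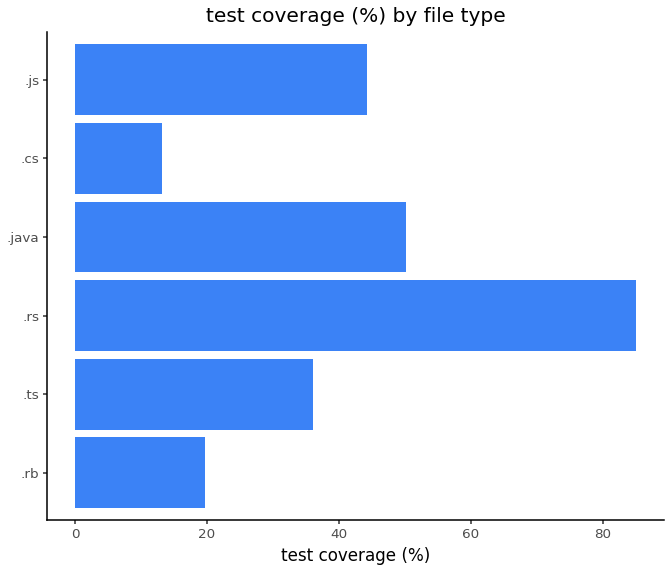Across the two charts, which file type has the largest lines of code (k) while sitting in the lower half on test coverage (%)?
.cs

Chart 2 median test coverage (%) ≈ 40; below-median file types: .rb, .ts, .cs. Among those, .cs has the highest lines of code (k) (≈ 250).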